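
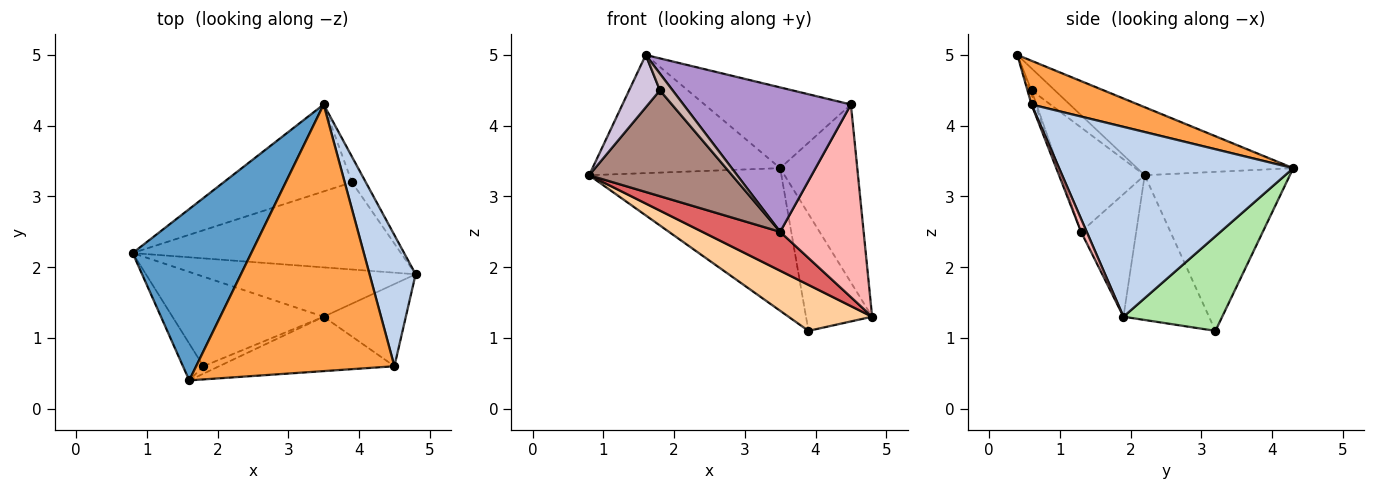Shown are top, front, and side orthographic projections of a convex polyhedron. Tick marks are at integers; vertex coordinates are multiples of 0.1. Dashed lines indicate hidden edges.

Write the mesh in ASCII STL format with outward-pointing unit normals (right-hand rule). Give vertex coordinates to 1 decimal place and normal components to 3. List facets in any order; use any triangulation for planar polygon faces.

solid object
 facet normal -0.427 0.513 0.744
  outer loop
   vertex 1.6 0.4 5.0
   vertex 3.5 4.3 3.4
   vertex 0.8 2.2 3.3
  endloop
 endfacet
 facet normal 0.926 0.305 0.225
  outer loop
   vertex 4.5 0.6 4.3
   vertex 4.8 1.9 1.3
   vertex 3.5 4.3 3.4
  endloop
 endfacet
 facet normal 0.206 0.284 0.936
  outer loop
   vertex 4.5 0.6 4.3
   vertex 3.5 4.3 3.4
   vertex 1.6 0.4 5.0
  endloop
 endfacet
 facet normal -0.431 -0.421 -0.798
  outer loop
   vertex 3.9 3.2 1.1
   vertex 4.8 1.9 1.3
   vertex 0.8 2.2 3.3
  endloop
 endfacet
 facet normal -0.542 0.718 -0.437
  outer loop
   vertex 3.9 3.2 1.1
   vertex 0.8 2.2 3.3
   vertex 3.5 4.3 3.4
  endloop
 endfacet
 facet normal 0.825 0.552 -0.121
  outer loop
   vertex 3.9 3.2 1.1
   vertex 3.5 4.3 3.4
   vertex 4.8 1.9 1.3
  endloop
 endfacet
 facet normal -0.402 -0.567 -0.719
  outer loop
   vertex 3.5 1.3 2.5
   vertex 0.8 2.2 3.3
   vertex 4.8 1.9 1.3
  endloop
 endfacet
 facet normal 0.062 -0.918 -0.392
  outer loop
   vertex 3.5 1.3 2.5
   vertex 4.8 1.9 1.3
   vertex 4.5 0.6 4.3
  endloop
 endfacet
 facet normal -0.021 -0.936 -0.352
  outer loop
   vertex 3.5 1.3 2.5
   vertex 4.5 0.6 4.3
   vertex 1.6 0.4 5.0
  endloop
 endfacet
 facet normal -0.526 -0.696 -0.489
  outer loop
   vertex 1.8 0.6 4.5
   vertex 1.6 0.4 5.0
   vertex 0.8 2.2 3.3
  endloop
 endfacet
 facet normal -0.407 -0.697 -0.590
  outer loop
   vertex 1.8 0.6 4.5
   vertex 0.8 2.2 3.3
   vertex 3.5 1.3 2.5
  endloop
 endfacet
 facet normal -0.101 -0.909 -0.404
  outer loop
   vertex 1.8 0.6 4.5
   vertex 3.5 1.3 2.5
   vertex 1.6 0.4 5.0
  endloop
 endfacet
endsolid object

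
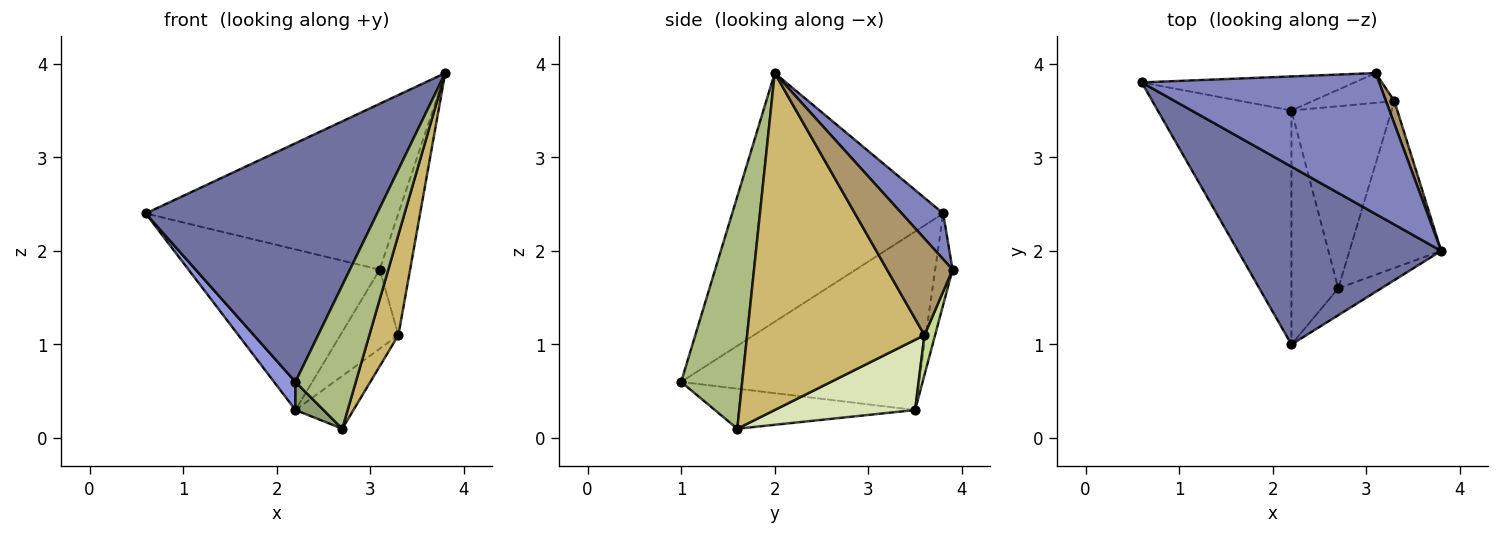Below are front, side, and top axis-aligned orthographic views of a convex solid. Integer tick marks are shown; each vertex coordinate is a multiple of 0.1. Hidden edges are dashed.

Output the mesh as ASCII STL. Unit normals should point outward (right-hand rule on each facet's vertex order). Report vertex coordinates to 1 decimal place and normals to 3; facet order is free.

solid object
 facet normal -0.590 -0.647 0.482
  outer loop
   vertex 2.2 1.0 0.6
   vertex 3.8 2.0 3.9
   vertex 0.6 3.8 2.4
  endloop
 endfacet
 facet normal 0.124 0.756 0.643
  outer loop
   vertex 3.1 3.9 1.8
   vertex 0.6 3.8 2.4
   vertex 3.8 2.0 3.9
  endloop
 endfacet
 facet normal -0.798 -0.072 -0.598
  outer loop
   vertex 2.2 3.5 0.3
   vertex 2.2 1.0 0.6
   vertex 0.6 3.8 2.4
  endloop
 endfacet
 facet normal -0.089 0.974 -0.207
  outer loop
   vertex 2.2 3.5 0.3
   vertex 0.6 3.8 2.4
   vertex 3.1 3.9 1.8
  endloop
 endfacet
 facet normal -0.648 -0.091 -0.757
  outer loop
   vertex 2.7 1.6 0.1
   vertex 2.2 1.0 0.6
   vertex 2.2 3.5 0.3
  endloop
 endfacet
 facet normal 0.705 -0.697 -0.131
  outer loop
   vertex 2.7 1.6 0.1
   vertex 3.8 2.0 3.9
   vertex 2.2 1.0 0.6
  endloop
 endfacet
 facet normal 0.169 0.923 -0.347
  outer loop
   vertex 3.3 3.6 1.1
   vertex 2.2 3.5 0.3
   vertex 3.1 3.9 1.8
  endloop
 endfacet
 facet normal 0.558 0.231 -0.797
  outer loop
   vertex 3.3 3.6 1.1
   vertex 2.7 1.6 0.1
   vertex 2.2 3.5 0.3
  endloop
 endfacet
 facet normal 0.904 0.420 0.078
  outer loop
   vertex 3.3 3.6 1.1
   vertex 3.1 3.9 1.8
   vertex 3.8 2.0 3.9
  endloop
 endfacet
 facet normal 0.953 -0.156 -0.259
  outer loop
   vertex 3.3 3.6 1.1
   vertex 3.8 2.0 3.9
   vertex 2.7 1.6 0.1
  endloop
 endfacet
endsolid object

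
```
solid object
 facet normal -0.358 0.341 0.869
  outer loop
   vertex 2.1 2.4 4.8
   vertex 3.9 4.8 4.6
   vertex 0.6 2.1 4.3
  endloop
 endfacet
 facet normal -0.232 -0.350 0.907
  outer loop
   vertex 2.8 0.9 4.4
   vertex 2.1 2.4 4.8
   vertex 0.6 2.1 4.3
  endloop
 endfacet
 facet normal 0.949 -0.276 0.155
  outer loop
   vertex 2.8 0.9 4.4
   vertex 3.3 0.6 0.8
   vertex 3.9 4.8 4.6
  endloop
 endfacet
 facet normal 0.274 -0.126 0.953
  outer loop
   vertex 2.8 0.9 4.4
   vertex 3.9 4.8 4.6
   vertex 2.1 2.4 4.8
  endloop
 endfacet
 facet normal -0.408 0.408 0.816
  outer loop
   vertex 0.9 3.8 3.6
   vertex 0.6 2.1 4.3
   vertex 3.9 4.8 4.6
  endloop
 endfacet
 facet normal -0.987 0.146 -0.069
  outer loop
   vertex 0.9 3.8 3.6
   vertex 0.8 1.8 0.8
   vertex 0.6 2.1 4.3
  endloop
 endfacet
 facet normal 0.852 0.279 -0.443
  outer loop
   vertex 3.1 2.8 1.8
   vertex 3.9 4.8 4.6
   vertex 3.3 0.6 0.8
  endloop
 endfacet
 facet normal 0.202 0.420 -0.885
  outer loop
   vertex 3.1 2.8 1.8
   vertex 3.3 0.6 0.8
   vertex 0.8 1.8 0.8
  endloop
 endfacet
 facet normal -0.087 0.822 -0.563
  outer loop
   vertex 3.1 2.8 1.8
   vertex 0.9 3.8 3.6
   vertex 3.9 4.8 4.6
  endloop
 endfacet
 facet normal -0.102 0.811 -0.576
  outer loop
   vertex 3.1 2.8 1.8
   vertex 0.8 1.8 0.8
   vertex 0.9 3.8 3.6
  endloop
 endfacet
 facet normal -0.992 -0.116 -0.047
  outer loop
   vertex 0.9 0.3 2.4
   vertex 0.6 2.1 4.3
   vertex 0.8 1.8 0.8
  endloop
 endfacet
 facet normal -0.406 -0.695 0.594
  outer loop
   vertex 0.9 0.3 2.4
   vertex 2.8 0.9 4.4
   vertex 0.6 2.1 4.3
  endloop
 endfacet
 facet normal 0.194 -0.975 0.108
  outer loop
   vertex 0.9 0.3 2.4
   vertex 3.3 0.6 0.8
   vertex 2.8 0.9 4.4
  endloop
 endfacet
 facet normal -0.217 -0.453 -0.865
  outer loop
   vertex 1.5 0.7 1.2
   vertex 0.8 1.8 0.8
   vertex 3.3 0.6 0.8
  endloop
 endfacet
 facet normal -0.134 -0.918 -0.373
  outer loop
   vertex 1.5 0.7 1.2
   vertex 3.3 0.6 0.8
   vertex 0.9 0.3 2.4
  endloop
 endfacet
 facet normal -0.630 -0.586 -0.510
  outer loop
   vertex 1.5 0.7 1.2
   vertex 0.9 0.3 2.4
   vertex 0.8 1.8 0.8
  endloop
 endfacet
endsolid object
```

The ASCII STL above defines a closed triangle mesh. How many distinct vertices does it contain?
10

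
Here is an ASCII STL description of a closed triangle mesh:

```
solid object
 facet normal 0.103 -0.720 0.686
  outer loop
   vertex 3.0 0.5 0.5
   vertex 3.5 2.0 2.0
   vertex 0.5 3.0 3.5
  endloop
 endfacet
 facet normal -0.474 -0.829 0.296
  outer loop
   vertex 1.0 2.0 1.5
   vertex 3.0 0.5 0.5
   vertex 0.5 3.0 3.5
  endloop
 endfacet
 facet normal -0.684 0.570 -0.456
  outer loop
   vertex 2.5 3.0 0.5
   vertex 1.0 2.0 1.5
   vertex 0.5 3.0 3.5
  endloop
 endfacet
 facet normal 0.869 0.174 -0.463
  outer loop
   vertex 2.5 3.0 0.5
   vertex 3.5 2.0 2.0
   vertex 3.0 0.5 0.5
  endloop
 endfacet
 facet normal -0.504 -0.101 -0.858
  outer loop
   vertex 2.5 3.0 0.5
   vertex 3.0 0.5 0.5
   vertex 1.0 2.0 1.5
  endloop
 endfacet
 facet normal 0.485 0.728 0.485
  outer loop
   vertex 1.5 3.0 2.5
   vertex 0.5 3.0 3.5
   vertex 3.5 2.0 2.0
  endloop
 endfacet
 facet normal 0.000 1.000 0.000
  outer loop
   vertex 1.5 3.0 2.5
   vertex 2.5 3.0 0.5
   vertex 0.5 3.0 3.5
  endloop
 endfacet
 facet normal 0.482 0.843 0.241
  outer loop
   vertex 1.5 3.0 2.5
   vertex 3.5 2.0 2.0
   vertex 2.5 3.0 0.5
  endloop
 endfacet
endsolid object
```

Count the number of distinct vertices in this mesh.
6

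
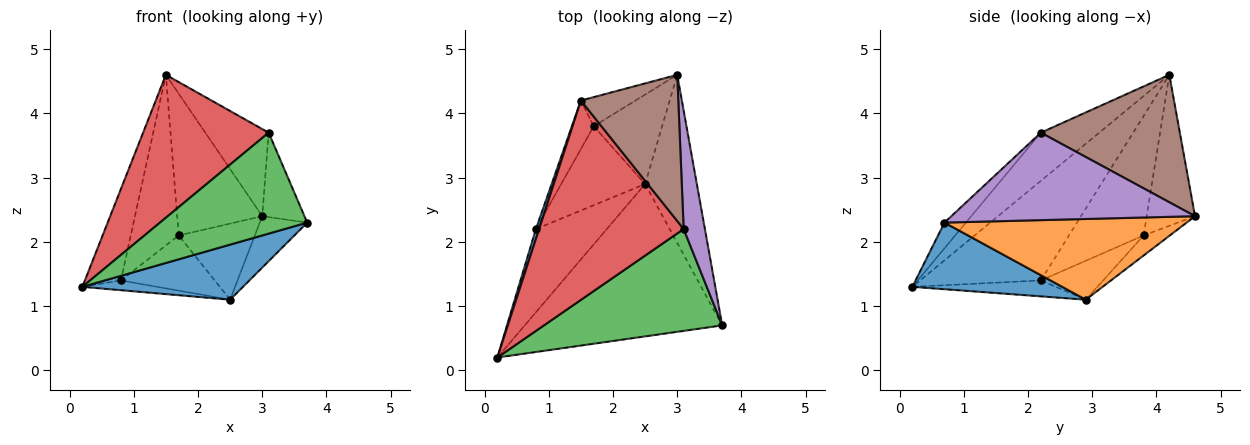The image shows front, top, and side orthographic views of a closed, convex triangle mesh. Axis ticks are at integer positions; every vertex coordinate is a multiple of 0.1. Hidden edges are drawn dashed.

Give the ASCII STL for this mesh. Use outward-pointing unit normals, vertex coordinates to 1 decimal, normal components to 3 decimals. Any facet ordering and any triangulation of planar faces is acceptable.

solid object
 facet normal 0.302 -0.324 -0.896
  outer loop
   vertex 2.5 2.9 1.1
   vertex 3.7 0.7 2.3
   vertex 0.2 0.2 1.3
  endloop
 endfacet
 facet normal 0.831 0.163 -0.532
  outer loop
   vertex 2.5 2.9 1.1
   vertex 3.0 4.6 2.4
   vertex 3.7 0.7 2.3
  endloop
 endfacet
 facet normal -0.102 -0.700 0.707
  outer loop
   vertex 3.1 2.2 3.7
   vertex 0.2 0.2 1.3
   vertex 3.7 0.7 2.3
  endloop
 endfacet
 facet normal -0.262 -0.562 0.785
  outer loop
   vertex 3.1 2.2 3.7
   vertex 1.5 4.2 4.6
   vertex 0.2 0.2 1.3
  endloop
 endfacet
 facet normal 0.958 0.166 0.233
  outer loop
   vertex 3.1 2.2 3.7
   vertex 3.7 0.7 2.3
   vertex 3.0 4.6 2.4
  endloop
 endfacet
 facet normal 0.747 0.340 0.571
  outer loop
   vertex 3.1 2.2 3.7
   vertex 3.0 4.6 2.4
   vertex 1.5 4.2 4.6
  endloop
 endfacet
 facet normal -0.486 0.856 -0.176
  outer loop
   vertex 1.7 3.8 2.1
   vertex 1.5 4.2 4.6
   vertex 3.0 4.6 2.4
  endloop
 endfacet
 facet normal -0.218 0.632 -0.743
  outer loop
   vertex 1.7 3.8 2.1
   vertex 3.0 4.6 2.4
   vertex 2.5 2.9 1.1
  endloop
 endfacet
 facet normal -0.218 0.114 -0.969
  outer loop
   vertex 0.8 2.2 1.4
   vertex 2.5 2.9 1.1
   vertex 0.2 0.2 1.3
  endloop
 endfacet
 facet normal -0.356 0.535 -0.766
  outer loop
   vertex 0.8 2.2 1.4
   vertex 1.7 3.8 2.1
   vertex 2.5 2.9 1.1
  endloop
 endfacet
 facet normal -0.958 0.286 0.031
  outer loop
   vertex 0.8 2.2 1.4
   vertex 0.2 0.2 1.3
   vertex 1.5 4.2 4.6
  endloop
 endfacet
 facet normal -0.832 0.534 -0.152
  outer loop
   vertex 0.8 2.2 1.4
   vertex 1.5 4.2 4.6
   vertex 1.7 3.8 2.1
  endloop
 endfacet
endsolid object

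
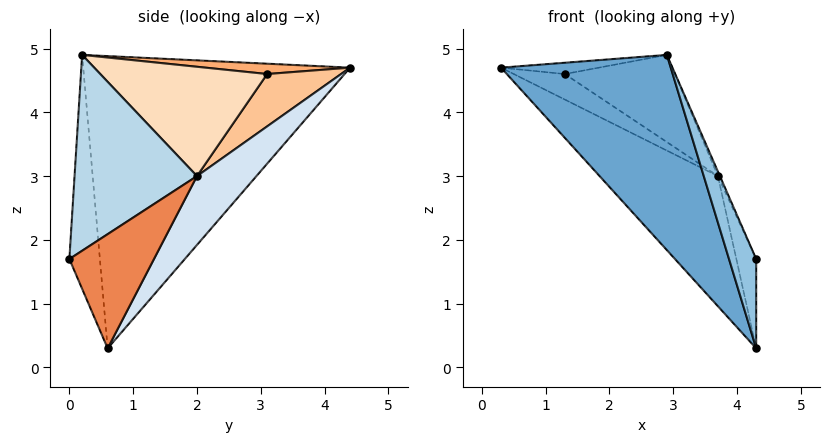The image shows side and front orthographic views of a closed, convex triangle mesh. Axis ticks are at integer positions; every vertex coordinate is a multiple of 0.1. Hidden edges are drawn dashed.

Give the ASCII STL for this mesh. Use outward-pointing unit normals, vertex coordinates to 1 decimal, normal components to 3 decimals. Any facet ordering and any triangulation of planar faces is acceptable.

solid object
 facet normal -0.807 -0.514 -0.290
  outer loop
   vertex 4.3 0.6 0.3
   vertex 2.9 0.2 4.9
   vertex 0.3 4.4 4.7
  endloop
 endfacet
 facet normal -0.718 -0.640 -0.274
  outer loop
   vertex 4.3 0.6 0.3
   vertex 4.3 0.0 1.7
   vertex 2.9 0.2 4.9
  endloop
 endfacet
 facet normal 0.916 0.015 0.400
  outer loop
   vertex 3.7 2.0 3.0
   vertex 2.9 0.2 4.9
   vertex 4.3 0.0 1.7
  endloop
 endfacet
 facet normal 0.422 0.840 -0.342
  outer loop
   vertex 3.7 2.0 3.0
   vertex 4.3 0.6 0.3
   vertex 0.3 4.4 4.7
  endloop
 endfacet
 facet normal 0.969 0.227 0.097
  outer loop
   vertex 3.7 2.0 3.0
   vertex 4.3 0.0 1.7
   vertex 4.3 0.6 0.3
  endloop
 endfacet
 facet normal 0.586 0.396 0.707
  outer loop
   vertex 1.3 3.1 4.6
   vertex 0.3 4.4 4.7
   vertex 2.9 0.2 4.9
  endloop
 endfacet
 facet normal 0.629 0.434 0.645
  outer loop
   vertex 1.3 3.1 4.6
   vertex 3.7 2.0 3.0
   vertex 0.3 4.4 4.7
  endloop
 endfacet
 facet normal 0.629 0.415 0.658
  outer loop
   vertex 1.3 3.1 4.6
   vertex 2.9 0.2 4.9
   vertex 3.7 2.0 3.0
  endloop
 endfacet
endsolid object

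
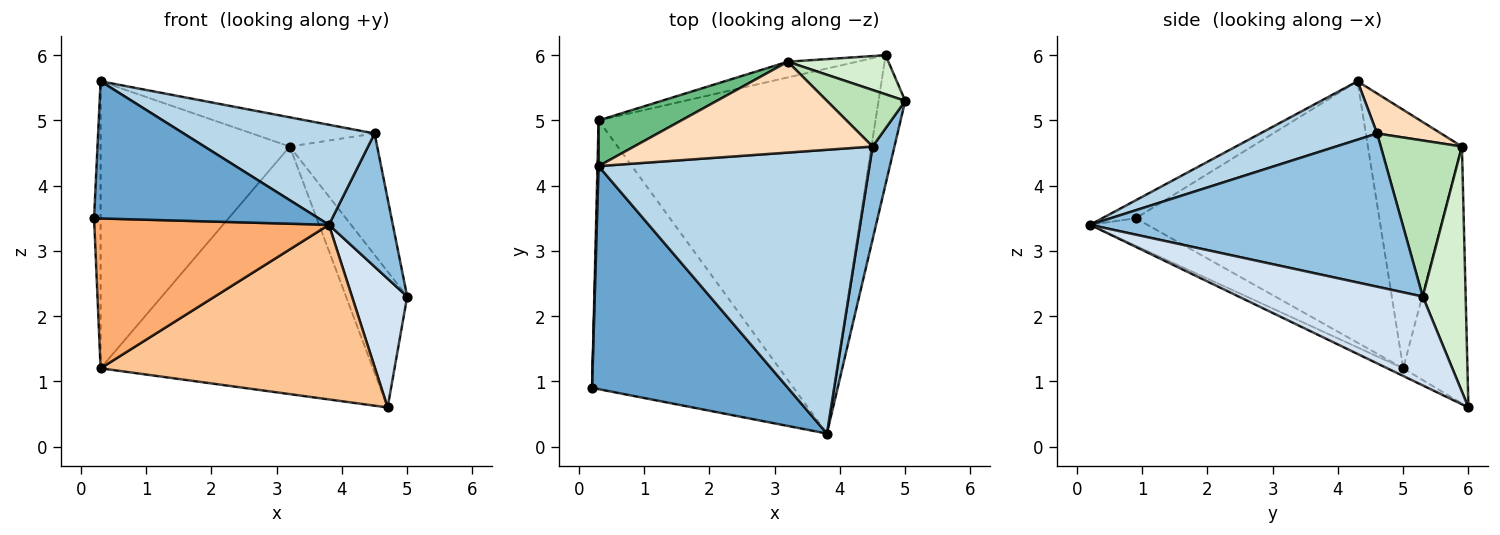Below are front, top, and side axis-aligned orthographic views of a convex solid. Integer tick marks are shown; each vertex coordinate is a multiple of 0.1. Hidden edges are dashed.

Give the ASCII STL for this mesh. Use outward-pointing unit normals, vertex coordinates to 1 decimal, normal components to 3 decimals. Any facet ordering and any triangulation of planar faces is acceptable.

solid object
 facet normal -0.078 -0.522 0.849
  outer loop
   vertex 0.3 4.3 5.6
   vertex 0.2 0.9 3.5
   vertex 3.8 0.2 3.4
  endloop
 endfacet
 facet normal 0.970 -0.198 0.138
  outer loop
   vertex 4.5 4.6 4.8
   vertex 3.8 0.2 3.4
   vertex 5.0 5.3 2.3
  endloop
 endfacet
 facet normal 0.199 -0.326 0.924
  outer loop
   vertex 4.5 4.6 4.8
   vertex 0.3 4.3 5.6
   vertex 3.8 0.2 3.4
  endloop
 endfacet
 facet normal 0.921 -0.276 -0.276
  outer loop
   vertex 4.7 6.0 0.6
   vertex 5.0 5.3 2.3
   vertex 3.8 0.2 3.4
  endloop
 endfacet
 facet normal -1.000 0.027 0.004
  outer loop
   vertex 0.3 5.0 1.2
   vertex 0.2 0.9 3.5
   vertex 0.3 4.3 5.6
  endloop
 endfacet
 facet normal -0.118 -0.484 -0.867
  outer loop
   vertex 0.3 5.0 1.2
   vertex 3.8 0.2 3.4
   vertex 0.2 0.9 3.5
  endloop
 endfacet
 facet normal -0.025 -0.431 -0.902
  outer loop
   vertex 0.3 5.0 1.2
   vertex 4.7 6.0 0.6
   vertex 3.8 0.2 3.4
  endloop
 endfacet
 facet normal 0.157 0.302 0.940
  outer loop
   vertex 3.2 5.9 4.6
   vertex 0.3 4.3 5.6
   vertex 4.5 4.6 4.8
  endloop
 endfacet
 facet normal -0.441 0.887 0.141
  outer loop
   vertex 3.2 5.9 4.6
   vertex 0.3 5.0 1.2
   vertex 0.3 4.3 5.6
  endloop
 endfacet
 facet normal -0.229 0.971 -0.062
  outer loop
   vertex 3.2 5.9 4.6
   vertex 4.7 6.0 0.6
   vertex 0.3 5.0 1.2
  endloop
 endfacet
 facet normal 0.644 0.694 0.323
  outer loop
   vertex 3.2 5.9 4.6
   vertex 4.5 4.6 4.8
   vertex 5.0 5.3 2.3
  endloop
 endfacet
 facet normal 0.559 0.797 0.229
  outer loop
   vertex 3.2 5.9 4.6
   vertex 5.0 5.3 2.3
   vertex 4.7 6.0 0.6
  endloop
 endfacet
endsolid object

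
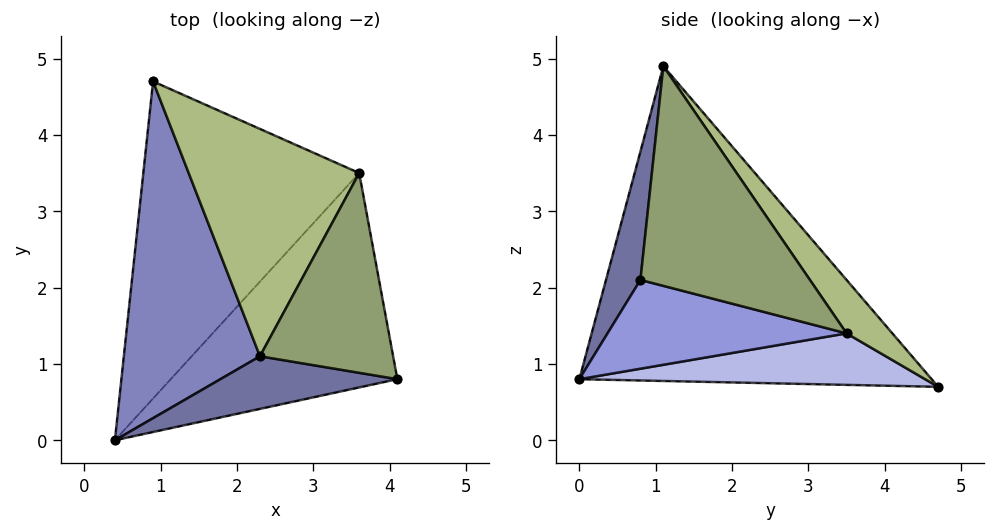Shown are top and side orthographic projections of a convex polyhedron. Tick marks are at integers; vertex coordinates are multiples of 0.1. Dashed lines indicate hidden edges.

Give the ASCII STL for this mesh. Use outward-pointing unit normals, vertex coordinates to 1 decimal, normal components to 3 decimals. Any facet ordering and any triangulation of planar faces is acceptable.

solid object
 facet normal 0.141 -0.971 0.195
  outer loop
   vertex 2.3 1.1 4.9
   vertex 0.4 0.0 0.8
   vertex 4.1 0.8 2.1
  endloop
 endfacet
 facet normal -0.913 0.105 0.395
  outer loop
   vertex 2.3 1.1 4.9
   vertex 0.9 4.7 0.7
   vertex 0.4 0.0 0.8
  endloop
 endfacet
 facet normal 0.359 -0.171 -0.917
  outer loop
   vertex 3.6 3.5 1.4
   vertex 4.1 0.8 2.1
   vertex 0.4 0.0 0.8
  endloop
 endfacet
 facet normal 0.232 -0.045 -0.972
  outer loop
   vertex 3.6 3.5 1.4
   vertex 0.4 0.0 0.8
   vertex 0.9 4.7 0.7
  endloop
 endfacet
 facet normal 0.821 0.281 0.497
  outer loop
   vertex 3.6 3.5 1.4
   vertex 2.3 1.1 4.9
   vertex 4.1 0.8 2.1
  endloop
 endfacet
 facet normal 0.189 0.776 0.602
  outer loop
   vertex 3.6 3.5 1.4
   vertex 0.9 4.7 0.7
   vertex 2.3 1.1 4.9
  endloop
 endfacet
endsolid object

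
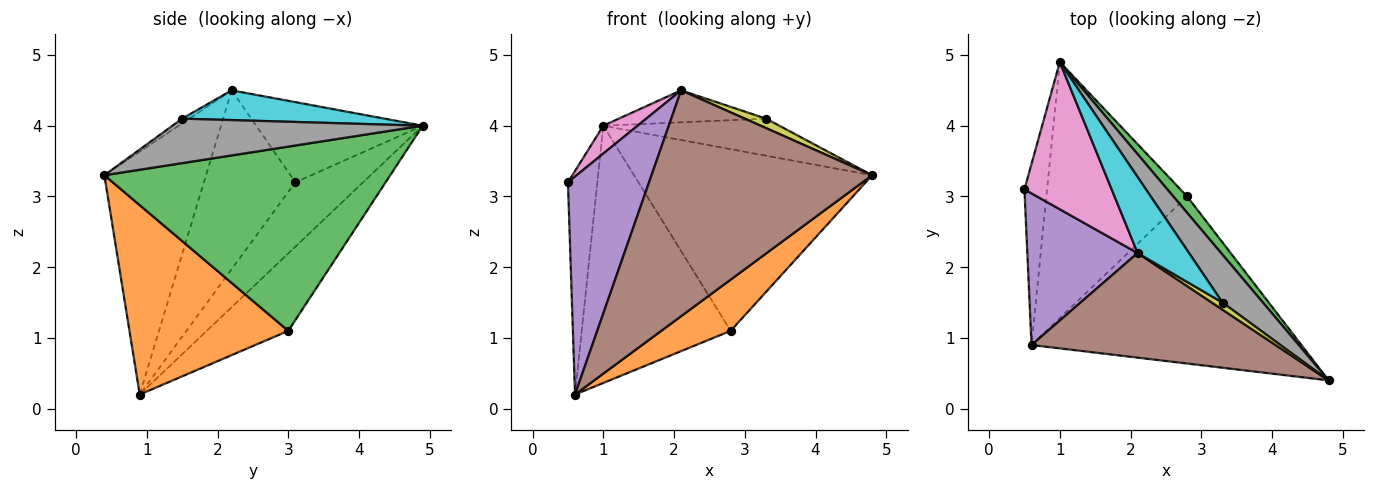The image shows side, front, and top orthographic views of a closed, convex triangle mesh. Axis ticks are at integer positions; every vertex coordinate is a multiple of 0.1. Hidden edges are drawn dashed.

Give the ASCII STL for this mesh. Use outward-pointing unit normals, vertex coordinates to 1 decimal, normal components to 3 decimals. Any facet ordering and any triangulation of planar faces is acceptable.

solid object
 facet normal -0.873 0.379 -0.307
  outer loop
   vertex 1.0 4.9 4.0
   vertex 0.6 0.9 0.2
   vertex 0.5 3.1 3.2
  endloop
 endfacet
 facet normal 0.557 -0.243 -0.794
  outer loop
   vertex 2.8 3.0 1.1
   vertex 4.8 0.4 3.3
   vertex 0.6 0.9 0.2
  endloop
 endfacet
 facet normal 0.767 0.639 0.058
  outer loop
   vertex 2.8 3.0 1.1
   vertex 1.0 4.9 4.0
   vertex 4.8 0.4 3.3
  endloop
 endfacet
 facet normal -0.362 0.661 -0.658
  outer loop
   vertex 2.8 3.0 1.1
   vertex 0.6 0.9 0.2
   vertex 1.0 4.9 4.0
  endloop
 endfacet
 facet normal -0.679 -0.602 0.419
  outer loop
   vertex 2.1 2.2 4.5
   vertex 0.5 3.1 3.2
   vertex 0.6 0.9 0.2
  endloop
 endfacet
 facet normal -0.386 -0.837 0.388
  outer loop
   vertex 2.1 2.2 4.5
   vertex 0.6 0.9 0.2
   vertex 4.8 0.4 3.3
  endloop
 endfacet
 facet normal -0.670 -0.138 0.729
  outer loop
   vertex 2.1 2.2 4.5
   vertex 1.0 4.9 4.0
   vertex 0.5 3.1 3.2
  endloop
 endfacet
 facet normal 0.657 0.462 0.596
  outer loop
   vertex 3.3 1.5 4.1
   vertex 4.8 0.4 3.3
   vertex 1.0 4.9 4.0
  endloop
 endfacet
 facet normal -0.258 -0.773 0.580
  outer loop
   vertex 3.3 1.5 4.1
   vertex 2.1 2.2 4.5
   vertex 4.8 0.4 3.3
  endloop
 endfacet
 facet normal 0.471 0.342 0.813
  outer loop
   vertex 3.3 1.5 4.1
   vertex 1.0 4.9 4.0
   vertex 2.1 2.2 4.5
  endloop
 endfacet
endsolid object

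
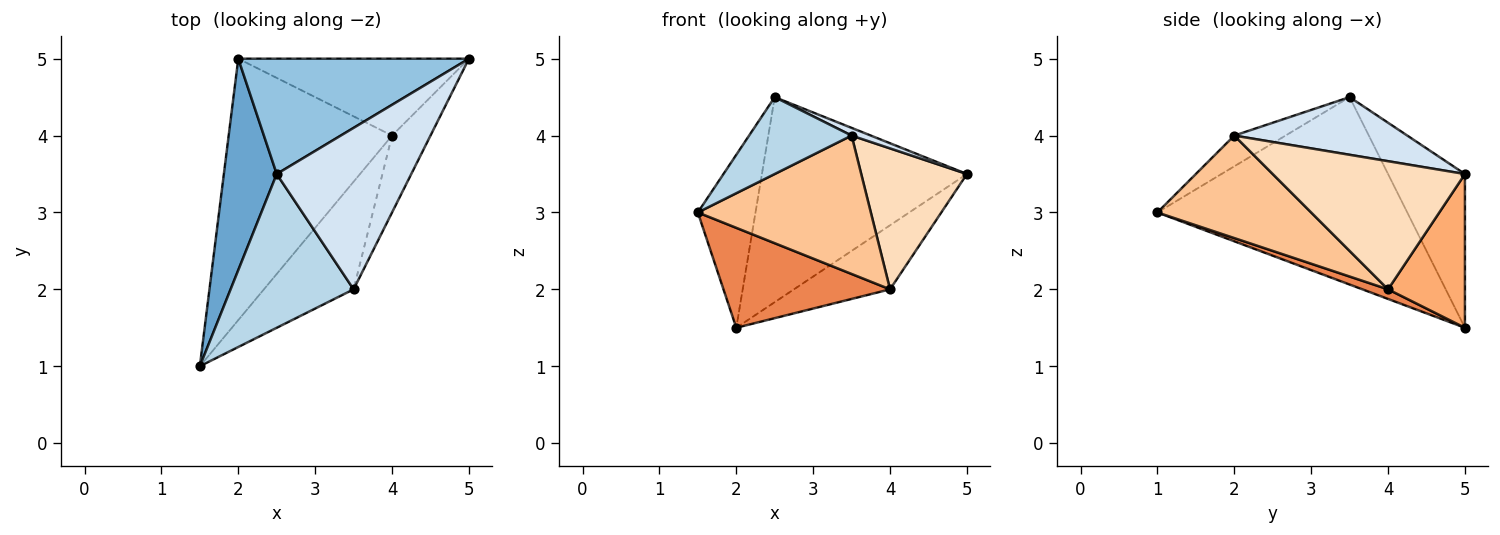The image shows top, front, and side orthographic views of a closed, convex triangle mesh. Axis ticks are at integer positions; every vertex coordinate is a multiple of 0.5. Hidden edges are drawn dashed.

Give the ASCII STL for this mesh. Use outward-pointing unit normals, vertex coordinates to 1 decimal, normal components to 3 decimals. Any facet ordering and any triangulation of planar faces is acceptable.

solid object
 facet normal -0.940 0.217 0.265
  outer loop
   vertex 2.5 3.5 4.5
   vertex 2.0 5.0 1.5
   vertex 1.5 1.0 3.0
  endloop
 endfacet
 facet normal -0.311 0.828 0.466
  outer loop
   vertex 2.5 3.5 4.5
   vertex 5.0 5.0 3.5
   vertex 2.0 5.0 1.5
  endloop
 endfacet
 facet normal -0.218 -0.436 0.873
  outer loop
   vertex 3.5 2.0 4.0
   vertex 2.5 3.5 4.5
   vertex 1.5 1.0 3.0
  endloop
 endfacet
 facet normal 0.394 -0.044 0.918
  outer loop
   vertex 3.5 2.0 4.0
   vertex 5.0 5.0 3.5
   vertex 2.5 3.5 4.5
  endloop
 endfacet
 facet normal 0.055 -0.357 -0.933
  outer loop
   vertex 4.0 4.0 2.0
   vertex 1.5 1.0 3.0
   vertex 2.0 5.0 1.5
  endloop
 endfacet
 facet normal 0.456 0.570 -0.684
  outer loop
   vertex 4.0 4.0 2.0
   vertex 2.0 5.0 1.5
   vertex 5.0 5.0 3.5
  endloop
 endfacet
 facet normal 0.574 -0.646 -0.503
  outer loop
   vertex 4.0 4.0 2.0
   vertex 3.5 2.0 4.0
   vertex 1.5 1.0 3.0
  endloop
 endfacet
 facet normal 0.847 -0.466 -0.254
  outer loop
   vertex 4.0 4.0 2.0
   vertex 5.0 5.0 3.5
   vertex 3.5 2.0 4.0
  endloop
 endfacet
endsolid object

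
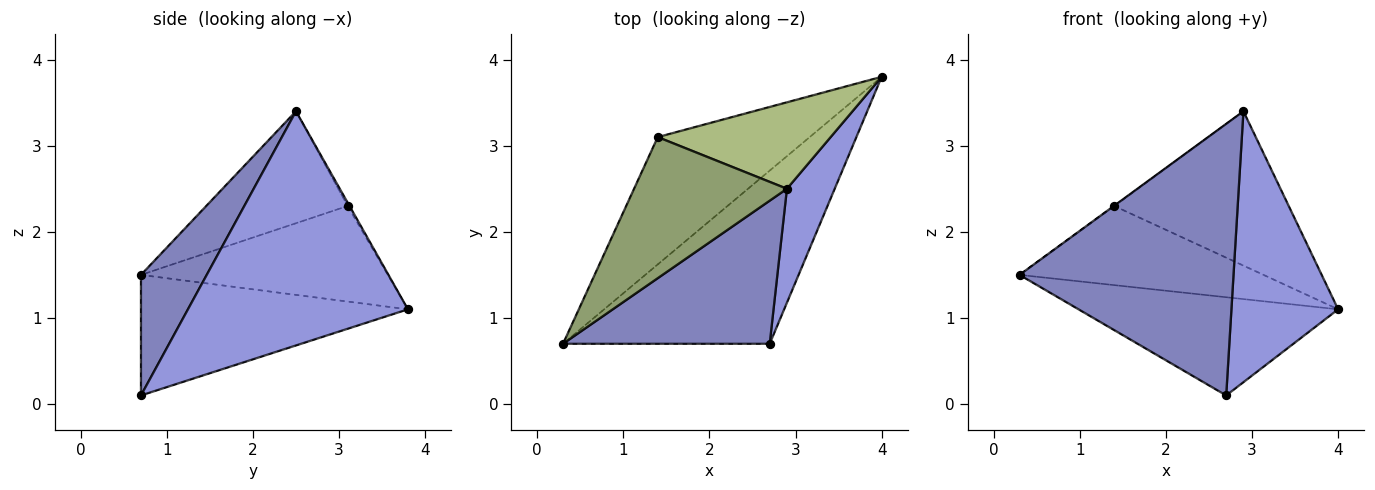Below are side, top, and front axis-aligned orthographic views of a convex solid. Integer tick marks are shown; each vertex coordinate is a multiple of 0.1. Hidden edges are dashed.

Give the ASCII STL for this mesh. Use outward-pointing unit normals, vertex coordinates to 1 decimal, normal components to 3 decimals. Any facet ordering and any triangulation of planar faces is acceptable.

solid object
 facet normal -0.452 0.440 -0.776
  outer loop
   vertex 2.7 0.7 0.1
   vertex 0.3 0.7 1.5
   vertex 4.0 3.8 1.1
  endloop
 endfacet
 facet normal 0.262 -0.854 0.450
  outer loop
   vertex 2.9 2.5 3.4
   vertex 0.3 0.7 1.5
   vertex 2.7 0.7 0.1
  endloop
 endfacet
 facet normal 0.885 -0.429 0.181
  outer loop
   vertex 2.9 2.5 3.4
   vertex 2.7 0.7 0.1
   vertex 4.0 3.8 1.1
  endloop
 endfacet
 facet normal -0.471 0.466 -0.749
  outer loop
   vertex 1.4 3.1 2.3
   vertex 4.0 3.8 1.1
   vertex 0.3 0.7 1.5
  endloop
 endfacet
 facet normal -0.591 0.002 0.807
  outer loop
   vertex 1.4 3.1 2.3
   vertex 0.3 0.7 1.5
   vertex 2.9 2.5 3.4
  endloop
 endfacet
 facet normal -0.009 0.872 0.489
  outer loop
   vertex 1.4 3.1 2.3
   vertex 2.9 2.5 3.4
   vertex 4.0 3.8 1.1
  endloop
 endfacet
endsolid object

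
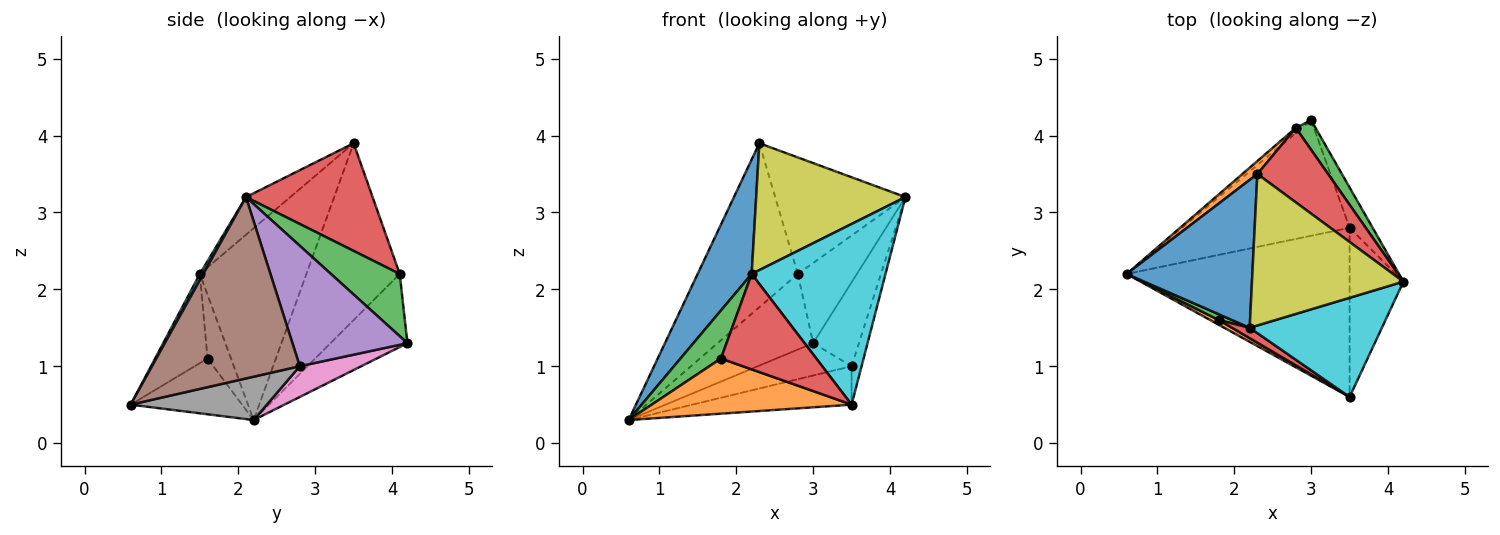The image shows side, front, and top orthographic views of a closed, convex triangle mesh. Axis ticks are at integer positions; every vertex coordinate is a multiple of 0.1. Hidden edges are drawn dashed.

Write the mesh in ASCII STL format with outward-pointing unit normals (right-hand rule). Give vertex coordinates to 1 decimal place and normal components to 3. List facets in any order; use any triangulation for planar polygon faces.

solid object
 facet normal -0.626 0.778 -0.053
  outer loop
   vertex 2.8 4.1 2.2
   vertex 3.0 4.2 1.3
   vertex 0.6 2.2 0.3
  endloop
 endfacet
 facet normal -0.681 0.730 0.058
  outer loop
   vertex 2.8 4.1 2.2
   vertex 0.6 2.2 0.3
   vertex 2.3 3.5 3.9
  endloop
 endfacet
 facet normal 0.738 0.633 0.234
  outer loop
   vertex 2.8 4.1 2.2
   vertex 4.2 2.1 3.2
   vertex 3.0 4.2 1.3
  endloop
 endfacet
 facet normal 0.634 0.652 0.416
  outer loop
   vertex 2.8 4.1 2.2
   vertex 2.3 3.5 3.9
   vertex 4.2 2.1 3.2
  endloop
 endfacet
 facet normal 0.915 0.364 -0.175
  outer loop
   vertex 3.5 2.8 1.0
   vertex 3.0 4.2 1.3
   vertex 4.2 2.1 3.2
  endloop
 endfacet
 facet normal 0.957 0.065 -0.284
  outer loop
   vertex 3.5 2.8 1.0
   vertex 4.2 2.1 3.2
   vertex 3.5 0.6 0.5
  endloop
 endfacet
 facet normal 0.174 0.265 -0.948
  outer loop
   vertex 3.5 2.8 1.0
   vertex 0.6 2.2 0.3
   vertex 3.0 4.2 1.3
  endloop
 endfacet
 facet normal 0.186 0.218 -0.958
  outer loop
   vertex 3.5 2.8 1.0
   vertex 3.5 0.6 0.5
   vertex 0.6 2.2 0.3
  endloop
 endfacet
 facet normal -0.187 -0.631 0.753
  outer loop
   vertex 2.2 1.5 2.2
   vertex 4.2 2.1 3.2
   vertex 2.3 3.5 3.9
  endloop
 endfacet
 facet normal 0.022 -0.876 0.481
  outer loop
   vertex 2.2 1.5 2.2
   vertex 3.5 0.6 0.5
   vertex 4.2 2.1 3.2
  endloop
 endfacet
 facet normal -0.770 -0.390 0.505
  outer loop
   vertex 2.2 1.5 2.2
   vertex 2.3 3.5 3.9
   vertex 0.6 2.2 0.3
  endloop
 endfacet
 facet normal -0.486 -0.871 0.075
  outer loop
   vertex 1.8 1.6 1.1
   vertex 0.6 2.2 0.3
   vertex 3.5 0.6 0.5
  endloop
 endfacet
 facet normal -0.499 -0.860 0.103
  outer loop
   vertex 1.8 1.6 1.1
   vertex 2.2 1.5 2.2
   vertex 0.6 2.2 0.3
  endloop
 endfacet
 facet normal -0.480 -0.872 0.095
  outer loop
   vertex 1.8 1.6 1.1
   vertex 3.5 0.6 0.5
   vertex 2.2 1.5 2.2
  endloop
 endfacet
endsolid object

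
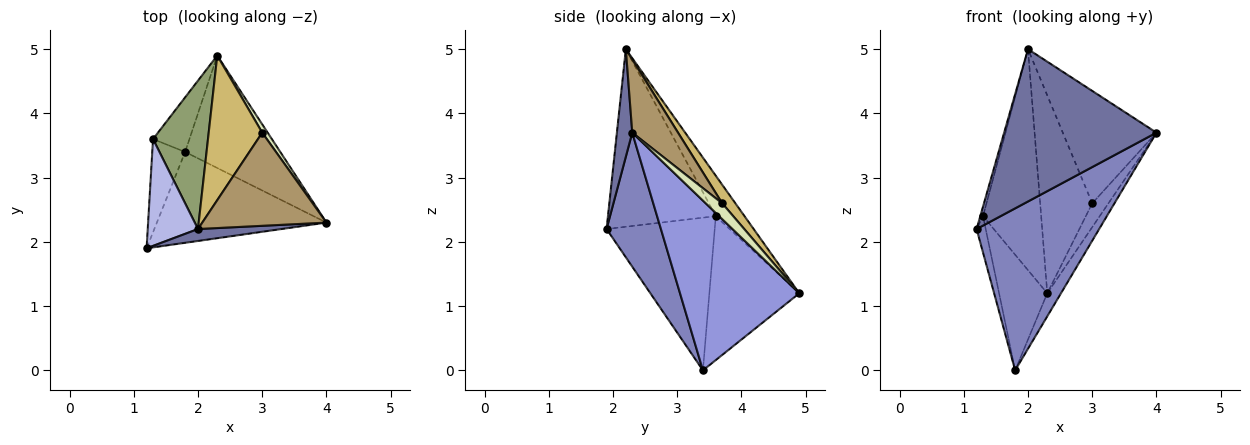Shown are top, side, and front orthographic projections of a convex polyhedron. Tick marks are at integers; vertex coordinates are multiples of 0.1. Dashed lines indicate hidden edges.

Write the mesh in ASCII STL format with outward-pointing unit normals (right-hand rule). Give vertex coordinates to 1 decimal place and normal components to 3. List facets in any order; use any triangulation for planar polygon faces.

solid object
 facet normal 0.100 -0.992 0.078
  outer loop
   vertex 2.0 2.2 5.0
   vertex 1.2 1.9 2.2
   vertex 4.0 2.3 3.7
  endloop
 endfacet
 facet normal 0.361 -0.813 -0.456
  outer loop
   vertex 1.8 3.4 0.0
   vertex 4.0 2.3 3.7
   vertex 1.2 1.9 2.2
  endloop
 endfacet
 facet normal 0.868 0.100 -0.486
  outer loop
   vertex 1.8 3.4 0.0
   vertex 2.3 4.9 1.2
   vertex 4.0 2.3 3.7
  endloop
 endfacet
 facet normal -0.962 0.025 0.272
  outer loop
   vertex 1.3 3.6 2.4
   vertex 1.2 1.9 2.2
   vertex 2.0 2.2 5.0
  endloop
 endfacet
 facet normal -0.380 0.768 0.516
  outer loop
   vertex 1.3 3.6 2.4
   vertex 2.0 2.2 5.0
   vertex 2.3 4.9 1.2
  endloop
 endfacet
 facet normal -0.974 0.082 -0.210
  outer loop
   vertex 1.3 3.6 2.4
   vertex 1.8 3.4 0.0
   vertex 1.2 1.9 2.2
  endloop
 endfacet
 facet normal -0.860 0.461 -0.218
  outer loop
   vertex 1.3 3.6 2.4
   vertex 2.3 4.9 1.2
   vertex 1.8 3.4 0.0
  endloop
 endfacet
 facet normal 0.692 0.681 0.238
  outer loop
   vertex 3.0 3.7 2.6
   vertex 4.0 2.3 3.7
   vertex 2.3 4.9 1.2
  endloop
 endfacet
 facet normal 0.352 0.721 0.597
  outer loop
   vertex 3.0 3.7 2.6
   vertex 2.0 2.2 5.0
   vertex 4.0 2.3 3.7
  endloop
 endfacet
 facet normal 0.200 0.791 0.578
  outer loop
   vertex 3.0 3.7 2.6
   vertex 2.3 4.9 1.2
   vertex 2.0 2.2 5.0
  endloop
 endfacet
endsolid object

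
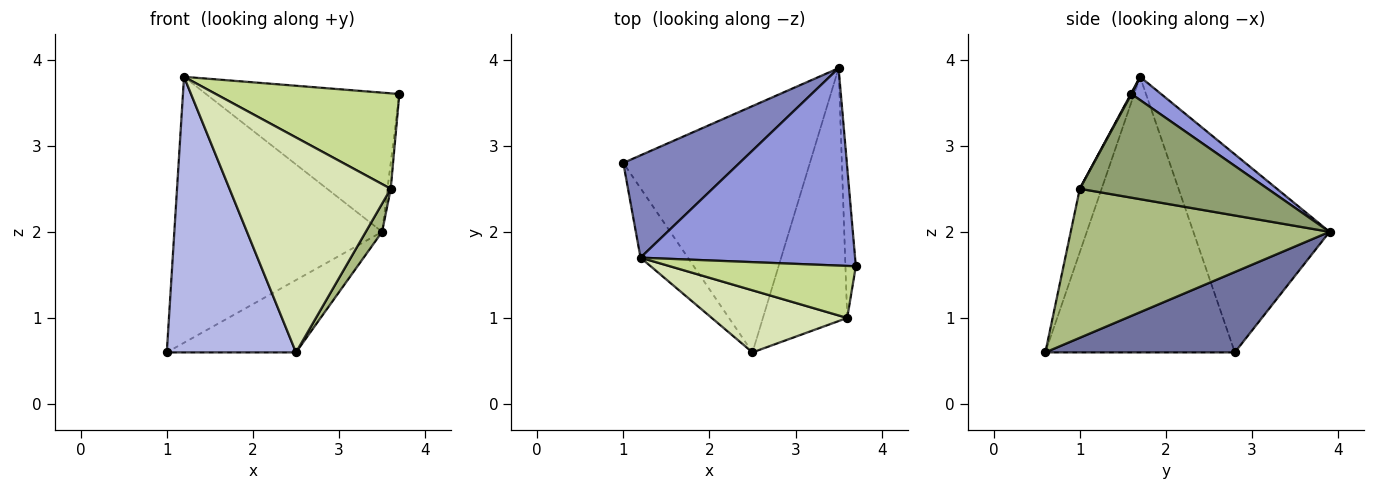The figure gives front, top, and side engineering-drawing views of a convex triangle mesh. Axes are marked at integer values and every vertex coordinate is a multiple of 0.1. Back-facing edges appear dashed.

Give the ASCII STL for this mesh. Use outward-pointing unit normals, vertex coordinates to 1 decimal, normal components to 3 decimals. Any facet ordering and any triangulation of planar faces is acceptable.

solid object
 facet normal 0.382 0.260 -0.887
  outer loop
   vertex 2.5 0.6 0.6
   vertex 1.0 2.8 0.6
   vertex 3.5 3.9 2.0
  endloop
 endfacet
 facet normal -0.522 0.796 0.306
  outer loop
   vertex 1.2 1.7 3.8
   vertex 3.5 3.9 2.0
   vertex 1.0 2.8 0.6
  endloop
 endfacet
 facet normal 0.088 0.574 0.814
  outer loop
   vertex 1.2 1.7 3.8
   vertex 3.7 1.6 3.6
   vertex 3.5 3.9 2.0
  endloop
 endfacet
 facet normal -0.818 -0.558 -0.141
  outer loop
   vertex 1.2 1.7 3.8
   vertex 1.0 2.8 0.6
   vertex 2.5 0.6 0.6
  endloop
 endfacet
 facet normal 0.995 0.017 -0.100
  outer loop
   vertex 3.6 1.0 2.5
   vertex 3.5 3.9 2.0
   vertex 3.7 1.6 3.6
  endloop
 endfacet
 facet normal 0.869 -0.055 -0.492
  outer loop
   vertex 3.6 1.0 2.5
   vertex 2.5 0.6 0.6
   vertex 3.5 3.9 2.0
  endloop
 endfacet
 facet normal 0.003 -0.878 0.479
  outer loop
   vertex 3.6 1.0 2.5
   vertex 3.7 1.6 3.6
   vertex 1.2 1.7 3.8
  endloop
 endfacet
 facet normal -0.129 -0.953 0.275
  outer loop
   vertex 3.6 1.0 2.5
   vertex 1.2 1.7 3.8
   vertex 2.5 0.6 0.6
  endloop
 endfacet
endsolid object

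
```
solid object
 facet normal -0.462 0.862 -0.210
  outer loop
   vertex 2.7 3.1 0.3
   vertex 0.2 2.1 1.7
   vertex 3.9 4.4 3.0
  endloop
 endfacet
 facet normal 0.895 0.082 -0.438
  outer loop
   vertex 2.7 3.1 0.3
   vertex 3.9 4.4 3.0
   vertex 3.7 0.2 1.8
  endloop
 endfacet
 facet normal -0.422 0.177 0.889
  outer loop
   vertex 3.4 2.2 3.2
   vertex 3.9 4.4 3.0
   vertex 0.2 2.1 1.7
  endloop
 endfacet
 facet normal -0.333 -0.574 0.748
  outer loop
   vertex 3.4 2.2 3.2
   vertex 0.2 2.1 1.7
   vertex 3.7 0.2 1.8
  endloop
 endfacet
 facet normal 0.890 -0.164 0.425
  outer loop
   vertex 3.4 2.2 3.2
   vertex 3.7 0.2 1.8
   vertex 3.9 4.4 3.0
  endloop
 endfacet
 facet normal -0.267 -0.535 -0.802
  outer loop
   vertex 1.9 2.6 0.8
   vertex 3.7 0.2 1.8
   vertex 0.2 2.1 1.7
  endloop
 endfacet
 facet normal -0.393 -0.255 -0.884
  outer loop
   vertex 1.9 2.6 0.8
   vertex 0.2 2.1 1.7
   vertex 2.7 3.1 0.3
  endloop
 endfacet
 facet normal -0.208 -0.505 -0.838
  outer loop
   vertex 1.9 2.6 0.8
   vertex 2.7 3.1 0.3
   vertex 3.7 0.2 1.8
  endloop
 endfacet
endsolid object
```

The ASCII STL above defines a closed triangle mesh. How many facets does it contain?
8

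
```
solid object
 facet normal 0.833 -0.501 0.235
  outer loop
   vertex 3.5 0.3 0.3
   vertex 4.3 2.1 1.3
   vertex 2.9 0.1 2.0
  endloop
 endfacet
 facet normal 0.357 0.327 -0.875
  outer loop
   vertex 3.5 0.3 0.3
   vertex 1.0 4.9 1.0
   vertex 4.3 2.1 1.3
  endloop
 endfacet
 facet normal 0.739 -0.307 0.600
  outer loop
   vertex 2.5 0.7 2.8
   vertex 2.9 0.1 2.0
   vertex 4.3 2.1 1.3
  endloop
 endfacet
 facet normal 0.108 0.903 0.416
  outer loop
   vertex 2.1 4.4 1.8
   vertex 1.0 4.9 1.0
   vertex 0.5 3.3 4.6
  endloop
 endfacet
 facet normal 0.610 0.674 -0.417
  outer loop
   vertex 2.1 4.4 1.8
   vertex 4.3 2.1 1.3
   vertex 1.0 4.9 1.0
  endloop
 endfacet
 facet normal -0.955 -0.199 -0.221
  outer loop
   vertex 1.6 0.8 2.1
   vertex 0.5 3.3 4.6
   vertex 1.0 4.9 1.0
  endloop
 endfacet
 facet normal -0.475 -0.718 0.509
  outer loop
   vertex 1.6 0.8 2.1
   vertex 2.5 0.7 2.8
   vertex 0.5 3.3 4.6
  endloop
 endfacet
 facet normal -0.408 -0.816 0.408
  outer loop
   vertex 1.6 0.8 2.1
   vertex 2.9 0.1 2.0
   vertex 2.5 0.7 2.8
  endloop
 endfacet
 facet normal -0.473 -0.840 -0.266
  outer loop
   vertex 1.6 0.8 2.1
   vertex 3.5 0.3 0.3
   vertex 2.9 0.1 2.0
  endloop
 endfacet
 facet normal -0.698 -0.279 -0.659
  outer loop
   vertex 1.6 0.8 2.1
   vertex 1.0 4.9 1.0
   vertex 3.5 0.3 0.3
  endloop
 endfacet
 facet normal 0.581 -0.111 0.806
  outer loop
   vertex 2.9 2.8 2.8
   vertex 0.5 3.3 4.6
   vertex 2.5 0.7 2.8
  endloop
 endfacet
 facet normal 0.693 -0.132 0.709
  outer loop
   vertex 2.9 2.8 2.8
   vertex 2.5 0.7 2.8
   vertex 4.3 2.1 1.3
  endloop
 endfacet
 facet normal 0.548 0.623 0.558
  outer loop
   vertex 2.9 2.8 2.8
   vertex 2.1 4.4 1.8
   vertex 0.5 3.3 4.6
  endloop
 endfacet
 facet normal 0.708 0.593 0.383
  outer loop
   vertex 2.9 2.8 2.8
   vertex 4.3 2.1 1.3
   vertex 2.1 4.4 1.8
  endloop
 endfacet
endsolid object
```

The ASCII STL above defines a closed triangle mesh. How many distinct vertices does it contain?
9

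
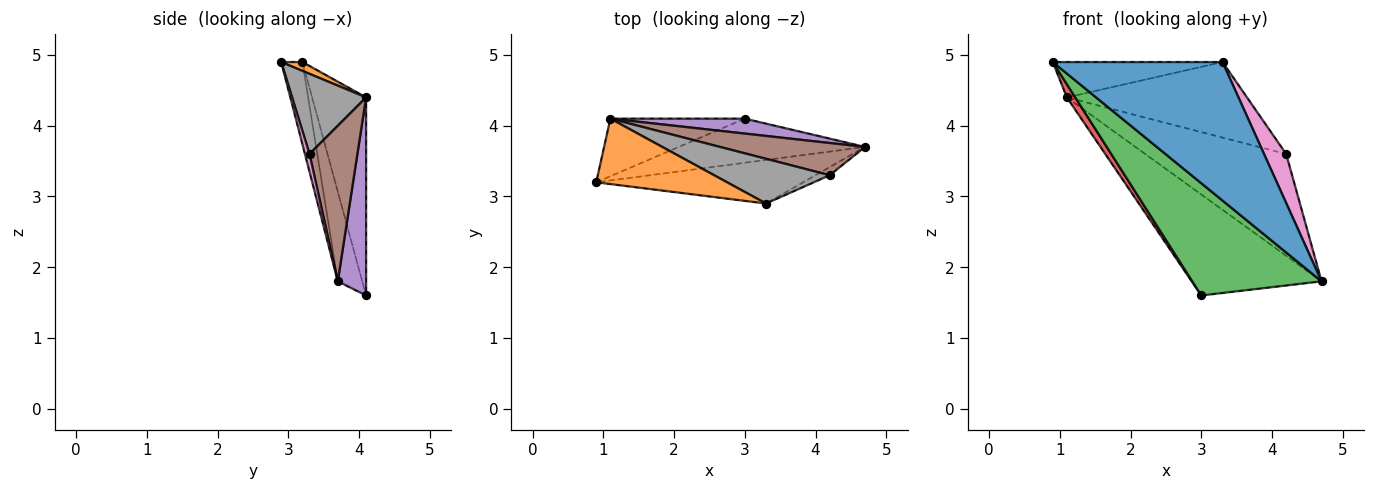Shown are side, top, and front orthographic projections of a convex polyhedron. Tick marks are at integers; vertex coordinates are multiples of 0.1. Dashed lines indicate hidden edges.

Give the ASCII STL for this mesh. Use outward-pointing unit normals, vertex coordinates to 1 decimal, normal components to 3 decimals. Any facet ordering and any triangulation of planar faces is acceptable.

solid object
 facet normal -0.118 -0.947 -0.298
  outer loop
   vertex 3.3 2.9 4.9
   vertex 0.9 3.2 4.9
   vertex 4.7 3.7 1.8
  endloop
 endfacet
 facet normal 0.059 0.475 0.878
  outer loop
   vertex 3.3 2.9 4.9
   vertex 1.1 4.1 4.4
   vertex 0.9 3.2 4.9
  endloop
 endfacet
 facet normal -0.173 -0.917 -0.360
  outer loop
   vertex 3.0 4.1 1.6
   vertex 4.7 3.7 1.8
   vertex 0.9 3.2 4.9
  endloop
 endfacet
 facet normal -0.821 -0.127 -0.557
  outer loop
   vertex 3.0 4.1 1.6
   vertex 0.9 3.2 4.9
   vertex 1.1 4.1 4.4
  endloop
 endfacet
 facet normal 0.211 0.967 0.143
  outer loop
   vertex 3.0 4.1 1.6
   vertex 1.1 4.1 4.4
   vertex 4.7 3.7 1.8
  endloop
 endfacet
 facet normal 0.308 0.907 0.287
  outer loop
   vertex 4.2 3.3 3.6
   vertex 4.7 3.7 1.8
   vertex 1.1 4.1 4.4
  endloop
 endfacet
 facet normal 0.199 -0.967 -0.159
  outer loop
   vertex 4.2 3.3 3.6
   vertex 3.3 2.9 4.9
   vertex 4.7 3.7 1.8
  endloop
 endfacet
 facet normal 0.333 0.811 0.480
  outer loop
   vertex 4.2 3.3 3.6
   vertex 1.1 4.1 4.4
   vertex 3.3 2.9 4.9
  endloop
 endfacet
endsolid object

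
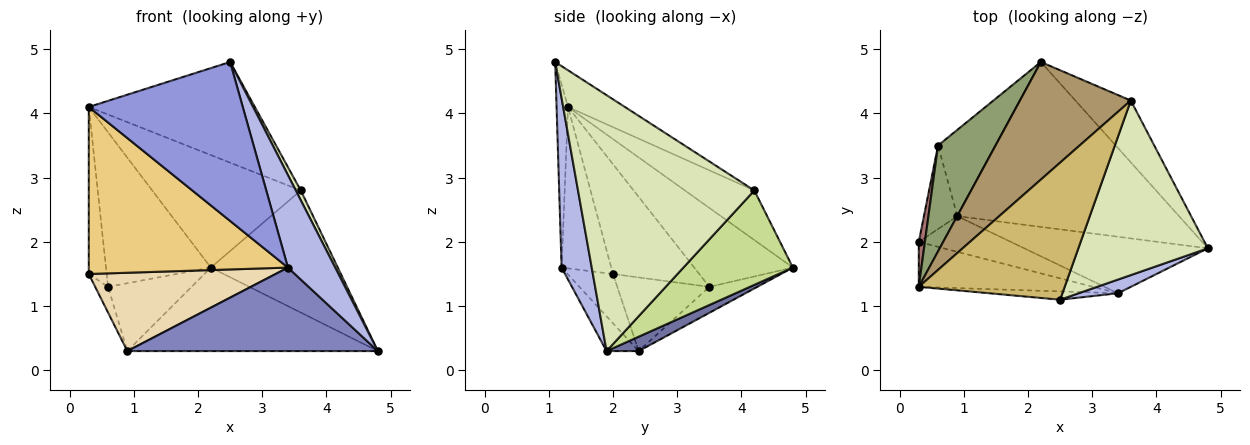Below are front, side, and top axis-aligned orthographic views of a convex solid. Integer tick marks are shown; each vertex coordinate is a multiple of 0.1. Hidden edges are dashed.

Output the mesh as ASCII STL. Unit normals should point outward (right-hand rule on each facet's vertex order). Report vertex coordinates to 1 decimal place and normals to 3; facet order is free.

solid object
 facet normal 0.058 0.451 -0.891
  outer loop
   vertex 0.9 2.4 0.3
   vertex 2.2 4.8 1.6
   vertex 4.8 1.9 0.3
  endloop
 endfacet
 facet normal -0.106 -0.824 -0.557
  outer loop
   vertex 3.4 1.2 1.6
   vertex 0.9 2.4 0.3
   vertex 4.8 1.9 0.3
  endloop
 endfacet
 facet normal -0.074 -0.996 -0.052
  outer loop
   vertex 3.4 1.2 1.6
   vertex 2.5 1.1 4.8
   vertex 0.3 1.3 4.1
  endloop
 endfacet
 facet normal 0.533 -0.837 0.124
  outer loop
   vertex 3.4 1.2 1.6
   vertex 4.8 1.9 0.3
   vertex 2.5 1.1 4.8
  endloop
 endfacet
 facet normal -0.613 0.652 0.446
  outer loop
   vertex 0.6 3.5 1.3
   vertex 0.3 1.3 4.1
   vertex 2.2 4.8 1.6
  endloop
 endfacet
 facet normal -0.334 0.582 -0.741
  outer loop
   vertex 0.6 3.5 1.3
   vertex 2.2 4.8 1.6
   vertex 0.9 2.4 0.3
  endloop
 endfacet
 facet normal 0.610 0.707 -0.358
  outer loop
   vertex 3.6 4.2 2.8
   vertex 4.8 1.9 0.3
   vertex 2.2 4.8 1.6
  endloop
 endfacet
 facet normal 0.892 -0.025 0.451
  outer loop
   vertex 3.6 4.2 2.8
   vertex 2.5 1.1 4.8
   vertex 4.8 1.9 0.3
  endloop
 endfacet
 facet normal -0.307 0.658 0.688
  outer loop
   vertex 3.6 4.2 2.8
   vertex 2.2 4.8 1.6
   vertex 0.3 1.3 4.1
  endloop
 endfacet
 facet normal -0.199 0.580 0.790
  outer loop
   vertex 3.6 4.2 2.8
   vertex 0.3 1.3 4.1
   vertex 2.5 1.1 4.8
  endloop
 endfacet
 facet normal -0.234 -0.939 -0.253
  outer loop
   vertex 0.3 2.0 1.5
   vertex 3.4 1.2 1.6
   vertex 0.3 1.3 4.1
  endloop
 endfacet
 facet normal -0.216 -0.889 -0.404
  outer loop
   vertex 0.3 2.0 1.5
   vertex 0.9 2.4 0.3
   vertex 3.4 1.2 1.6
  endloop
 endfacet
 facet normal -0.978 0.203 0.055
  outer loop
   vertex 0.3 2.0 1.5
   vertex 0.3 1.3 4.1
   vertex 0.6 3.5 1.3
  endloop
 endfacet
 facet normal -0.903 0.126 -0.410
  outer loop
   vertex 0.3 2.0 1.5
   vertex 0.6 3.5 1.3
   vertex 0.9 2.4 0.3
  endloop
 endfacet
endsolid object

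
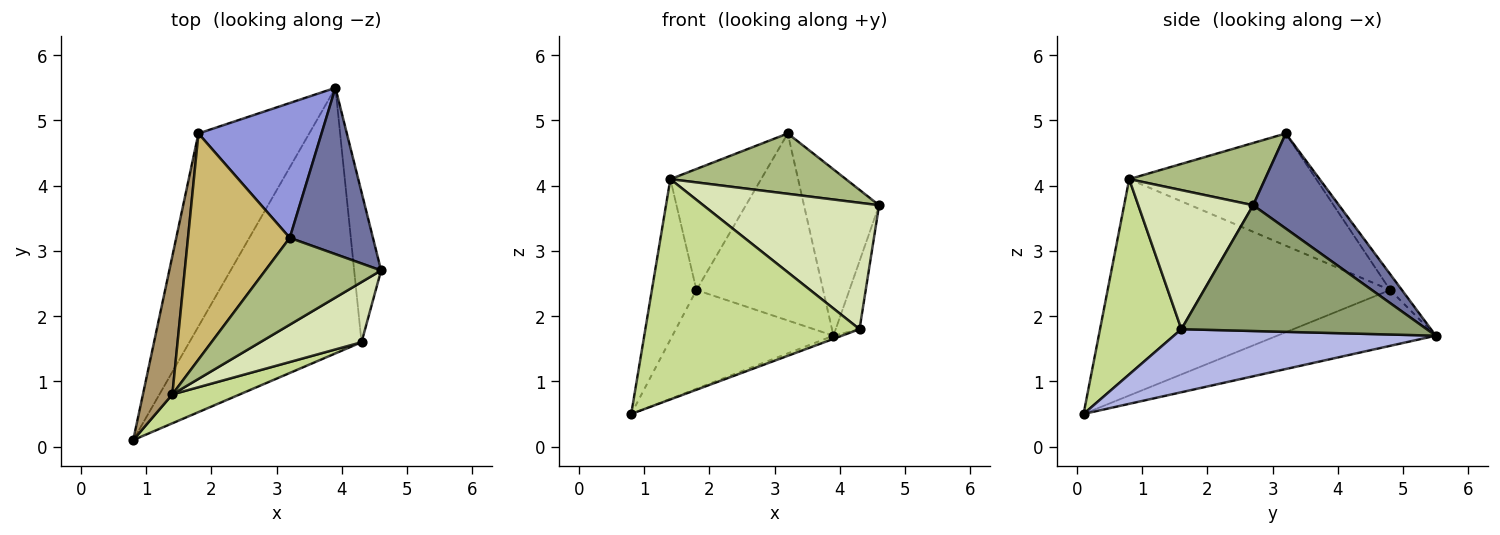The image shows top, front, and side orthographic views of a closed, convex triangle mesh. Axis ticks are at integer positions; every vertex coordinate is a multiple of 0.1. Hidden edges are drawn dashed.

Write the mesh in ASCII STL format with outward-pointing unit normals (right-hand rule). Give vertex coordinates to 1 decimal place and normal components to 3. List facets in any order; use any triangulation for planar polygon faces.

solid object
 facet normal 0.629 0.550 0.550
  outer loop
   vertex 3.2 3.2 4.8
   vertex 4.6 2.7 3.7
   vertex 3.9 5.5 1.7
  endloop
 endfacet
 facet normal -0.409 0.415 -0.812
  outer loop
   vertex 1.8 4.8 2.4
   vertex 3.9 5.5 1.7
   vertex 0.8 0.1 0.5
  endloop
 endfacet
 facet normal -0.075 0.809 0.583
  outer loop
   vertex 1.8 4.8 2.4
   vertex 3.2 3.2 4.8
   vertex 3.9 5.5 1.7
  endloop
 endfacet
 facet normal 0.344 0.011 -0.939
  outer loop
   vertex 4.3 1.6 1.8
   vertex 0.8 0.1 0.5
   vertex 3.9 5.5 1.7
  endloop
 endfacet
 facet normal 0.973 0.094 -0.208
  outer loop
   vertex 4.3 1.6 1.8
   vertex 3.9 5.5 1.7
   vertex 4.6 2.7 3.7
  endloop
 endfacet
 facet normal 0.404 -0.522 0.751
  outer loop
   vertex 1.4 0.8 4.1
   vertex 4.6 2.7 3.7
   vertex 3.2 3.2 4.8
  endloop
 endfacet
 facet normal 0.352 -0.928 0.122
  outer loop
   vertex 1.4 0.8 4.1
   vertex 0.8 0.1 0.5
   vertex 4.3 1.6 1.8
  endloop
 endfacet
 facet normal 0.508 -0.778 0.370
  outer loop
   vertex 1.4 0.8 4.1
   vertex 4.3 1.6 1.8
   vertex 4.6 2.7 3.7
  endloop
 endfacet
 facet normal -0.979 0.154 0.133
  outer loop
   vertex 1.4 0.8 4.1
   vertex 1.8 4.8 2.4
   vertex 0.8 0.1 0.5
  endloop
 endfacet
 facet normal -0.697 0.338 0.632
  outer loop
   vertex 1.4 0.8 4.1
   vertex 3.2 3.2 4.8
   vertex 1.8 4.8 2.4
  endloop
 endfacet
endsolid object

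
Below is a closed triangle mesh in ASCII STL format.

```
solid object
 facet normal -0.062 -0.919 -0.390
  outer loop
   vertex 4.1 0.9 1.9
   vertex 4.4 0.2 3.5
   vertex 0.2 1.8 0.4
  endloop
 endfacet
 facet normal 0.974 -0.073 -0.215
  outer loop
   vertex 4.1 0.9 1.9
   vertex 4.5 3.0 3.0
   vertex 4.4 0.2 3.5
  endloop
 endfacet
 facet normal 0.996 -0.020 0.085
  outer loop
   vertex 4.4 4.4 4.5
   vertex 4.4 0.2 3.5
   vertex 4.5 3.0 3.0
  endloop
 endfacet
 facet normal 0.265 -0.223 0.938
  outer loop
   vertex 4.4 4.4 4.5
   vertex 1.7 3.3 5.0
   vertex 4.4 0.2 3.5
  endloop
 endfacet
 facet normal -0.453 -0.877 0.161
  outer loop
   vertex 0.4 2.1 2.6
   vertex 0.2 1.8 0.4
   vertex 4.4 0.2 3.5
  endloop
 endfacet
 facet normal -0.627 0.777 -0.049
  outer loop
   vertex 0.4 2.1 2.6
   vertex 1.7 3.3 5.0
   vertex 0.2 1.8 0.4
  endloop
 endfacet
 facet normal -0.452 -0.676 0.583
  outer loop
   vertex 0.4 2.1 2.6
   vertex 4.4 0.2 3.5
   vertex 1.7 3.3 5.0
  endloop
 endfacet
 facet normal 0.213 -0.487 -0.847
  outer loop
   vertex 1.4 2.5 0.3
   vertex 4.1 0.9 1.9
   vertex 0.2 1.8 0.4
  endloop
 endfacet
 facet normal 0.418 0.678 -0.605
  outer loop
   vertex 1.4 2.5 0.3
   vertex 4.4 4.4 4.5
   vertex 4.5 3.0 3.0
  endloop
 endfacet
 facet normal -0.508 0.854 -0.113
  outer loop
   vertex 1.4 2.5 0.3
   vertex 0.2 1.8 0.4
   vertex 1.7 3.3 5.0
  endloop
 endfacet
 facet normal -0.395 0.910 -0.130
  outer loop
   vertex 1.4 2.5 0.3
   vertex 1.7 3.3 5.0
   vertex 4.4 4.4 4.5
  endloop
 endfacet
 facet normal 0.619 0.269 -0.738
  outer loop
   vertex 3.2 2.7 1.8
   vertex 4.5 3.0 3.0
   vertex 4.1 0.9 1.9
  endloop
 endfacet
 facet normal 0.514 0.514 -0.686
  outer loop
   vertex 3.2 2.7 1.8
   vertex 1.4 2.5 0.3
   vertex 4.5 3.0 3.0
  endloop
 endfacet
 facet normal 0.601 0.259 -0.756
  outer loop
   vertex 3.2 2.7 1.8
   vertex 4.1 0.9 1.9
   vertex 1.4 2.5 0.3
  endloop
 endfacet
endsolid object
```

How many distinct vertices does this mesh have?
9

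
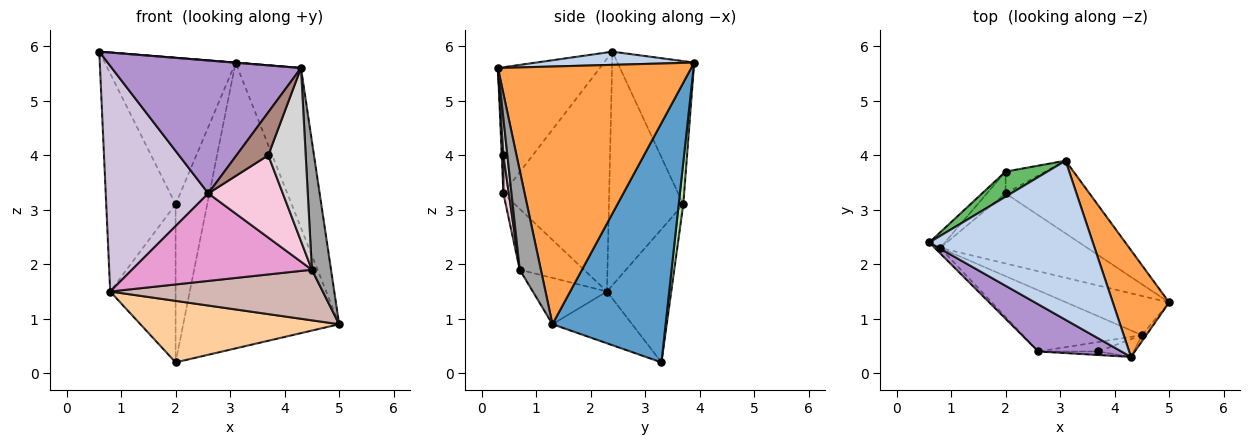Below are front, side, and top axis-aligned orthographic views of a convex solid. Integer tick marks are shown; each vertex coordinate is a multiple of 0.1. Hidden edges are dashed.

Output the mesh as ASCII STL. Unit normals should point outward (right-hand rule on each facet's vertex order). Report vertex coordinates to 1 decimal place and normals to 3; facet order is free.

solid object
 facet normal 0.575 0.793 -0.202
  outer loop
   vertex 2.0 3.3 0.2
   vertex 3.1 3.9 5.7
   vertex 5.0 1.3 0.9
  endloop
 endfacet
 facet normal 0.080 -0.001 0.997
  outer loop
   vertex 4.3 0.3 5.6
   vertex 3.1 3.9 5.7
   vertex 0.6 2.4 5.9
  endloop
 endfacet
 facet normal 0.931 0.305 0.203
  outer loop
   vertex 4.3 0.3 5.6
   vertex 5.0 1.3 0.9
   vertex 3.1 3.9 5.7
  endloop
 endfacet
 facet normal -0.256 -0.638 -0.727
  outer loop
   vertex 0.8 2.3 1.5
   vertex 2.0 3.3 0.2
   vertex 5.0 1.3 0.9
  endloop
 endfacet
 facet normal -0.500 0.853 0.146
  outer loop
   vertex 2.0 3.7 3.1
   vertex 0.6 2.4 5.9
   vertex 3.1 3.9 5.7
  endloop
 endfacet
 facet normal 0.141 0.981 -0.135
  outer loop
   vertex 2.0 3.7 3.1
   vertex 3.1 3.9 5.7
   vertex 2.0 3.3 0.2
  endloop
 endfacet
 facet normal -0.730 0.682 -0.049
  outer loop
   vertex 2.0 3.7 3.1
   vertex 0.8 2.3 1.5
   vertex 0.6 2.4 5.9
  endloop
 endfacet
 facet normal -0.698 0.710 -0.098
  outer loop
   vertex 2.0 3.7 3.1
   vertex 2.0 3.3 0.2
   vertex 0.8 2.3 1.5
  endloop
 endfacet
 facet normal -0.453 -0.840 0.298
  outer loop
   vertex 2.6 0.4 3.3
   vertex 4.3 0.3 5.6
   vertex 0.6 2.4 5.9
  endloop
 endfacet
 facet normal -0.718 -0.696 -0.017
  outer loop
   vertex 2.6 0.4 3.3
   vertex 0.6 2.4 5.9
   vertex 0.8 2.3 1.5
  endloop
 endfacet
 facet normal 0.052 -0.995 -0.082
  outer loop
   vertex 3.7 0.4 4.0
   vertex 4.3 0.3 5.6
   vertex 2.6 0.4 3.3
  endloop
 endfacet
 facet normal -0.266 -0.762 -0.590
  outer loop
   vertex 4.5 0.7 1.9
   vertex 0.8 2.3 1.5
   vertex 5.0 1.3 0.9
  endloop
 endfacet
 facet normal -0.281 -0.787 -0.550
  outer loop
   vertex 4.5 0.7 1.9
   vertex 2.6 0.4 3.3
   vertex 0.8 2.3 1.5
  endloop
 endfacet
 facet normal 0.073 -0.991 -0.114
  outer loop
   vertex 4.5 0.7 1.9
   vertex 3.7 0.4 4.0
   vertex 2.6 0.4 3.3
  endloop
 endfacet
 facet normal 0.740 -0.671 -0.033
  outer loop
   vertex 4.5 0.7 1.9
   vertex 5.0 1.3 0.9
   vertex 4.3 0.3 5.6
  endloop
 endfacet
 facet normal 0.105 -0.989 -0.101
  outer loop
   vertex 4.5 0.7 1.9
   vertex 4.3 0.3 5.6
   vertex 3.7 0.4 4.0
  endloop
 endfacet
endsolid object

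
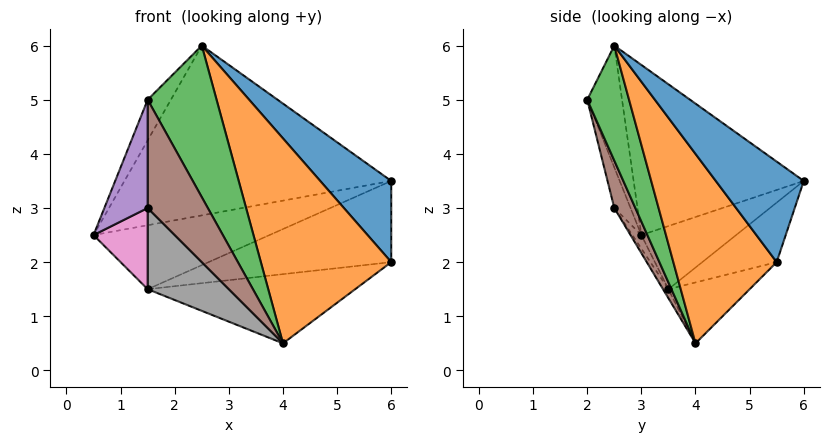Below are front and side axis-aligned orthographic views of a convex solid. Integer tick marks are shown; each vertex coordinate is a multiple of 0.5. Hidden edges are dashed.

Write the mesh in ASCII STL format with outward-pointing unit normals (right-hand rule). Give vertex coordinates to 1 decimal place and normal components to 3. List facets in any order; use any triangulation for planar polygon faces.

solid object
 facet normal -0.494 0.775 0.393
  outer loop
   vertex 2.5 2.5 6.0
   vertex 6.0 6.0 3.5
   vertex 0.5 3.0 2.5
  endloop
 endfacet
 facet normal -0.728 0.485 0.485
  outer loop
   vertex 1.5 2.0 5.0
   vertex 2.5 2.5 6.0
   vertex 0.5 3.0 2.5
  endloop
 endfacet
 facet normal 0.517 -0.851 -0.091
  outer loop
   vertex 1.5 2.0 5.0
   vertex 4.0 4.0 0.5
   vertex 2.5 2.5 6.0
  endloop
 endfacet
 facet normal -0.474 0.880 -0.034
  outer loop
   vertex 1.5 3.5 1.5
   vertex 0.5 3.0 2.5
   vertex 6.0 6.0 3.5
  endloop
 endfacet
 facet normal -0.342 -0.912 -0.228
  outer loop
   vertex 1.5 2.5 3.0
   vertex 1.5 2.0 5.0
   vertex 0.5 3.0 2.5
  endloop
 endfacet
 facet normal 0.322 -0.919 -0.230
  outer loop
   vertex 1.5 2.5 3.0
   vertex 4.0 4.0 0.5
   vertex 1.5 2.0 5.0
  endloop
 endfacet
 facet normal -0.137 -0.824 -0.549
  outer loop
   vertex 1.5 2.5 3.0
   vertex 0.5 3.0 2.5
   vertex 1.5 3.5 1.5
  endloop
 endfacet
 facet normal -0.055 -0.831 -0.554
  outer loop
   vertex 1.5 2.5 3.0
   vertex 1.5 3.5 1.5
   vertex 4.0 4.0 0.5
  endloop
 endfacet
 facet normal -0.361 0.885 -0.295
  outer loop
   vertex 6.0 5.5 2.0
   vertex 1.5 3.5 1.5
   vertex 6.0 6.0 3.5
  endloop
 endfacet
 facet normal -0.333 0.851 -0.407
  outer loop
   vertex 6.0 5.5 2.0
   vertex 4.0 4.0 0.5
   vertex 1.5 3.5 1.5
  endloop
 endfacet
 facet normal 0.761 -0.615 0.205
  outer loop
   vertex 6.0 5.5 2.0
   vertex 6.0 6.0 3.5
   vertex 2.5 2.5 6.0
  endloop
 endfacet
 facet normal 0.620 -0.783 -0.044
  outer loop
   vertex 6.0 5.5 2.0
   vertex 2.5 2.5 6.0
   vertex 4.0 4.0 0.5
  endloop
 endfacet
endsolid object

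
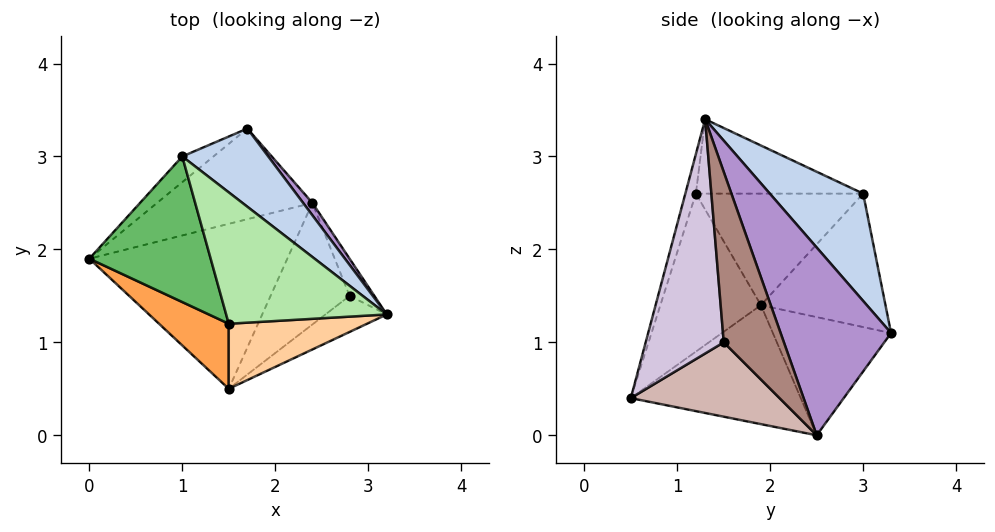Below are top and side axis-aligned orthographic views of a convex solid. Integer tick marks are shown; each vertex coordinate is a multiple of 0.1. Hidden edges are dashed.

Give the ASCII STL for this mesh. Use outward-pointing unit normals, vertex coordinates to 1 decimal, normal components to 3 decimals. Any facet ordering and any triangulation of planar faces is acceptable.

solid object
 facet normal -0.644 0.750 -0.151
  outer loop
   vertex 1.0 3.0 2.6
   vertex 1.7 3.3 1.1
   vertex 0.0 1.9 1.4
  endloop
 endfacet
 facet normal 0.475 0.794 0.380
  outer loop
   vertex 1.0 3.0 2.6
   vertex 3.2 1.3 3.4
   vertex 1.7 3.3 1.1
  endloop
 endfacet
 facet normal -0.566 -0.785 0.250
  outer loop
   vertex 1.5 1.2 2.6
   vertex 0.0 1.9 1.4
   vertex 1.5 0.5 0.4
  endloop
 endfacet
 facet normal -0.086 -0.949 0.302
  outer loop
   vertex 1.5 1.2 2.6
   vertex 1.5 0.5 0.4
   vertex 3.2 1.3 3.4
  endloop
 endfacet
 facet normal -0.665 -0.185 0.724
  outer loop
   vertex 1.5 1.2 2.6
   vertex 1.0 3.0 2.6
   vertex 0.0 1.9 1.4
  endloop
 endfacet
 facet normal -0.417 -0.116 0.901
  outer loop
   vertex 1.5 1.2 2.6
   vertex 3.2 1.3 3.4
   vertex 1.0 3.0 2.6
  endloop
 endfacet
 facet normal -0.527 0.492 -0.693
  outer loop
   vertex 2.4 2.5 0.0
   vertex 0.0 1.9 1.4
   vertex 1.7 3.3 1.1
  endloop
 endfacet
 facet normal -0.514 0.060 -0.856
  outer loop
   vertex 2.4 2.5 0.0
   vertex 1.5 0.5 0.4
   vertex 0.0 1.9 1.4
  endloop
 endfacet
 facet normal 0.778 0.628 0.038
  outer loop
   vertex 2.4 2.5 0.0
   vertex 1.7 3.3 1.1
   vertex 3.2 1.3 3.4
  endloop
 endfacet
 facet normal 0.649 -0.742 -0.170
  outer loop
   vertex 2.8 1.5 1.0
   vertex 3.2 1.3 3.4
   vertex 1.5 0.5 0.4
  endloop
 endfacet
 facet normal 0.960 0.244 -0.140
  outer loop
   vertex 2.8 1.5 1.0
   vertex 2.4 2.5 0.0
   vertex 3.2 1.3 3.4
  endloop
 endfacet
 facet normal 0.624 -0.413 -0.663
  outer loop
   vertex 2.8 1.5 1.0
   vertex 1.5 0.5 0.4
   vertex 2.4 2.5 0.0
  endloop
 endfacet
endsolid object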